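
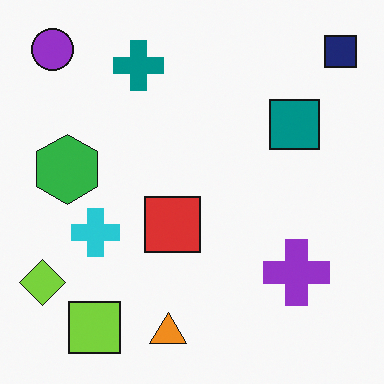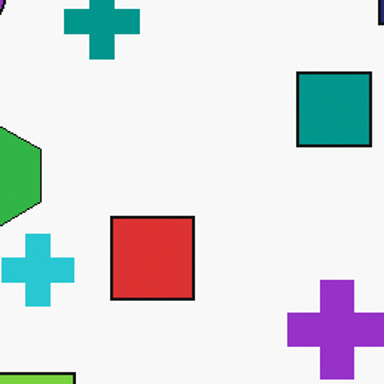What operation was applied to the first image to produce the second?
The second image is the first cropped slightly and scaled back up.

The visible shapes are larger and the field of view is narrower; shapes near the original edges may be partly or wholly outside the frame — a crop-and-rescale.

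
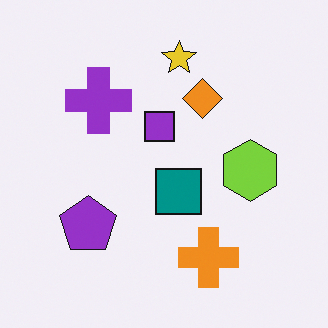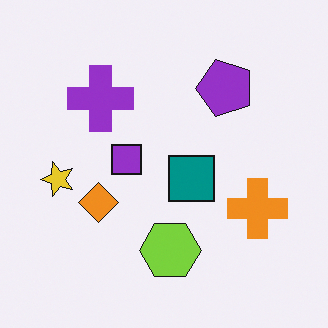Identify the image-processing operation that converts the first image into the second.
This is the original image transposed (reflected across the top-left ↔ bottom-right diagonal).

Shapes have swapped their row and column positions — what was in the top-right is now in the bottom-left — a diagonal reflection.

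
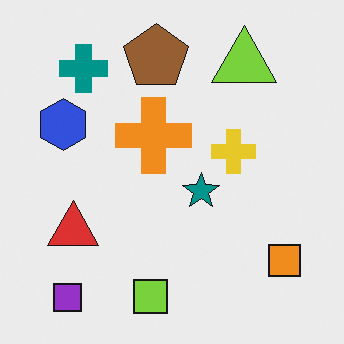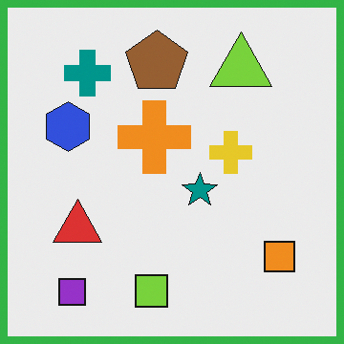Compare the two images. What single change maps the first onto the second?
The image was framed with a green border.

A solid green frame runs around the edge of the second image, with the content slightly shrunk inside it.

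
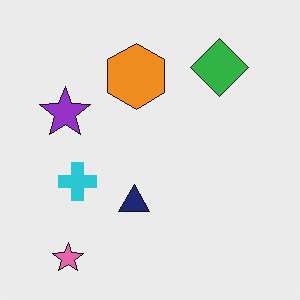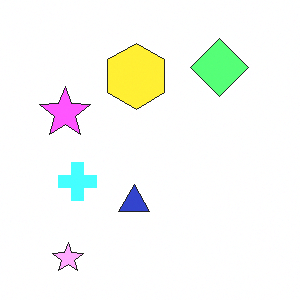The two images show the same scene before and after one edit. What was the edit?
It was substantially brightened.

Every pixel — background and shapes alike — is uniformly brightened.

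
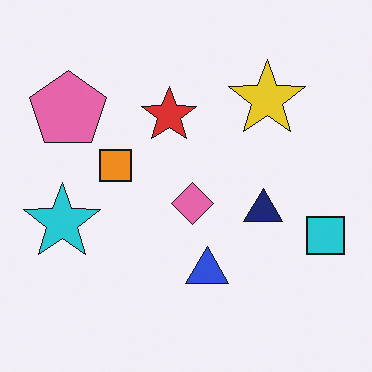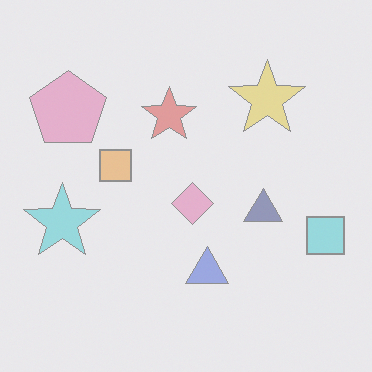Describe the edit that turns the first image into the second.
It was washed out (contrast reduced).

Tones are pushed toward mid-grey across the whole image — a global contrast change.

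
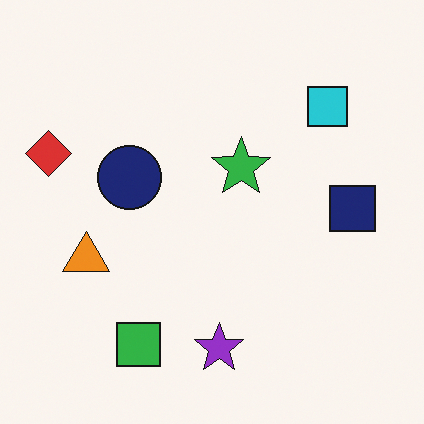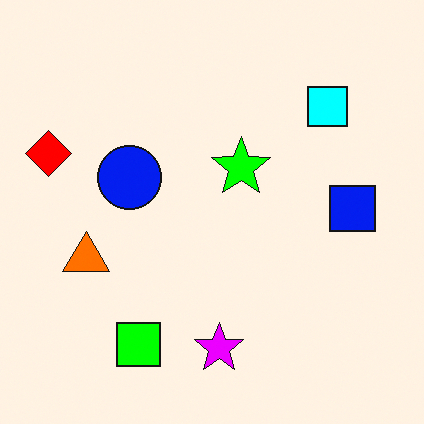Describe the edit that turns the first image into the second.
This is the original image made much more vivid (saturation change).

All colors are more vivid — a global saturation change.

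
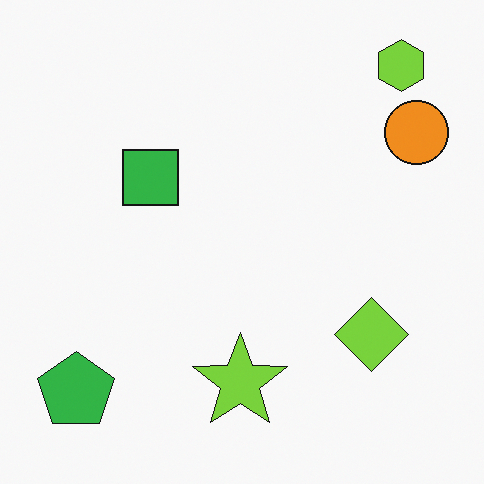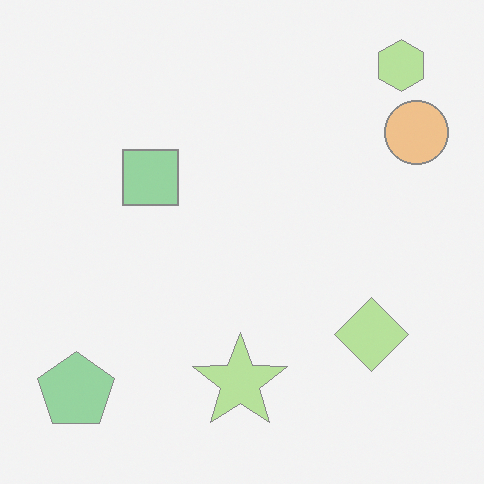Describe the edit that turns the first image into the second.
Given much lower contrast.

Tones are pushed toward mid-grey across the whole image — a global contrast change.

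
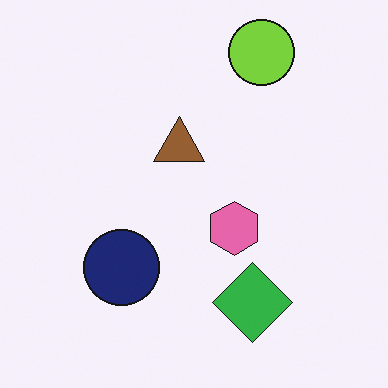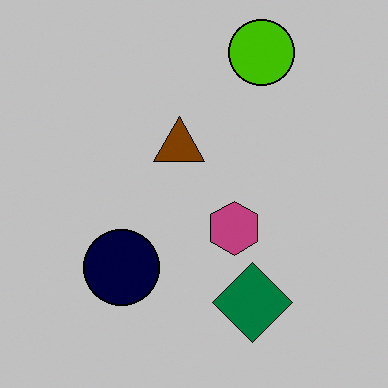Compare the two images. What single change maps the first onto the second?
The second image is the first heavily posterized to just a handful of flat colors.

Each flat color has snapped to a coarser quantized level — most visibly, the near-white background has dropped to a flat grey.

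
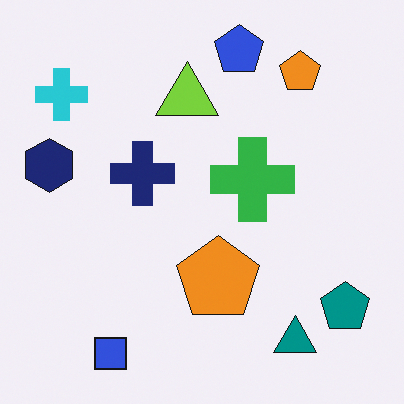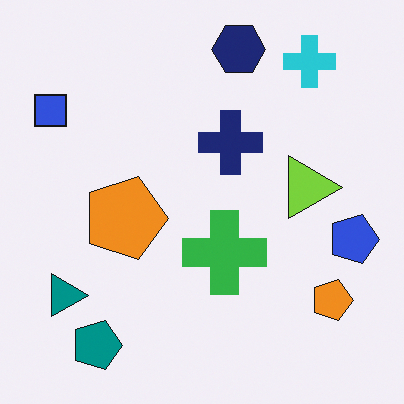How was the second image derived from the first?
The second image is the first rotated 90° clockwise.

The cyan cross sits in the top-left of the first image and the top-right of the second — consistent with a whole-image 90° clockwise rotation.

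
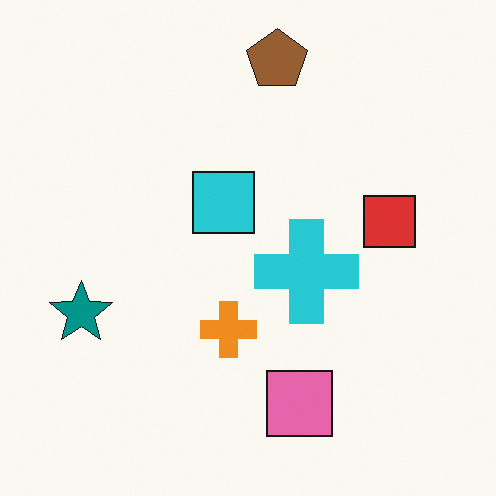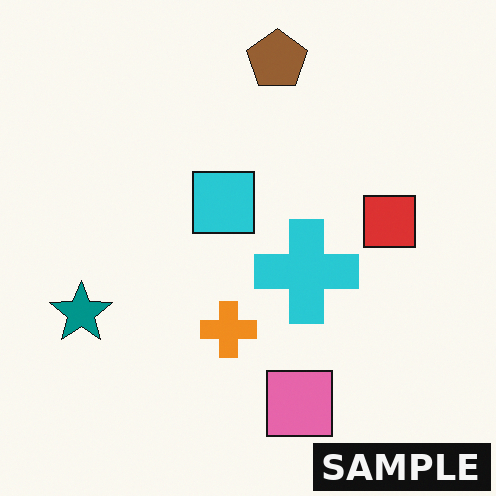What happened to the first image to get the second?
The image was watermarked with the text "SAMPLE" in the lower-right corner.

A dark label reading "SAMPLE" appears in the lower-right corner.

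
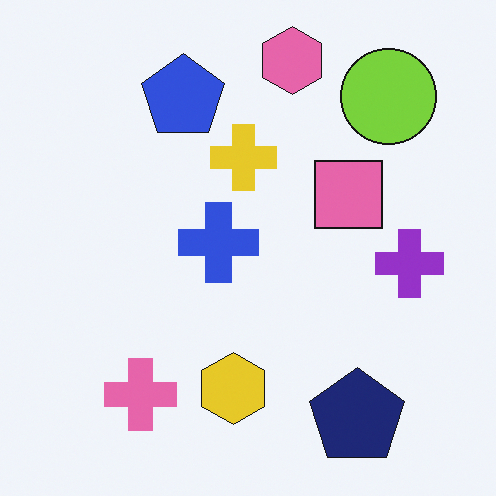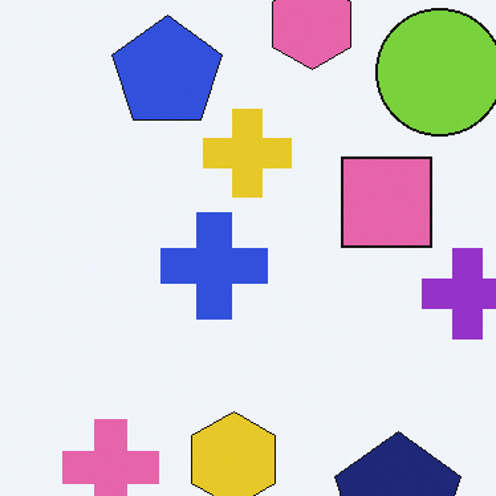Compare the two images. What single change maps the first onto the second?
The second image is the first cropped slightly and scaled back up.

The visible shapes are larger and the field of view is narrower; shapes near the original edges may be partly or wholly outside the frame — a crop-and-rescale.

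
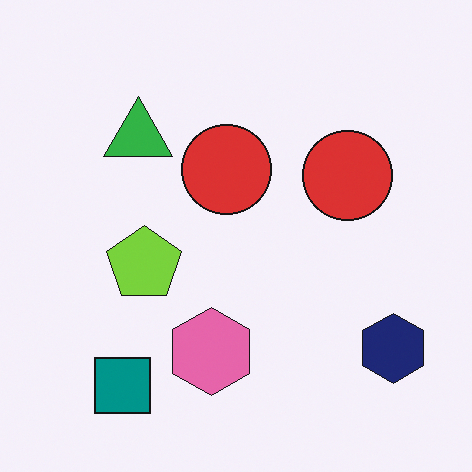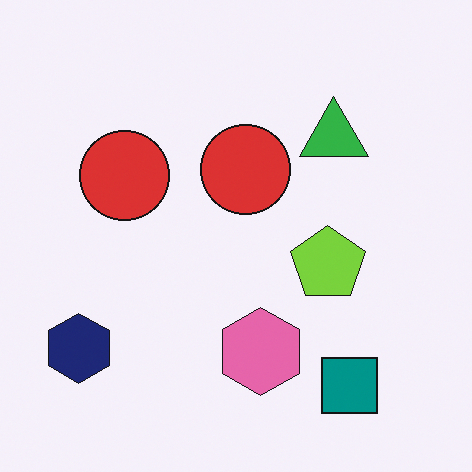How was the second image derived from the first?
The image was flipped horizontally (left ↔ right).

The navy hexagon is in the bottom-right of the first image and the bottom-left of the second — shapes on opposite sides of the vertical midline have swapped in a mirror flip.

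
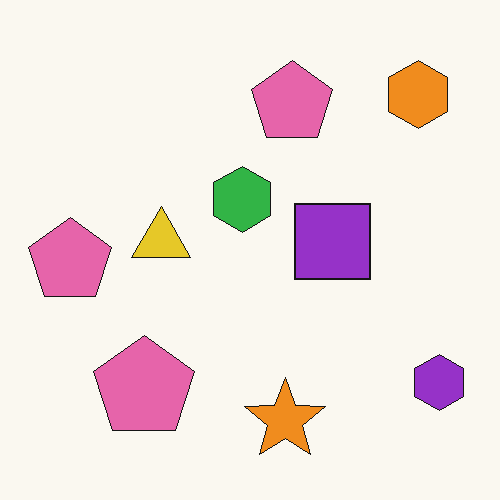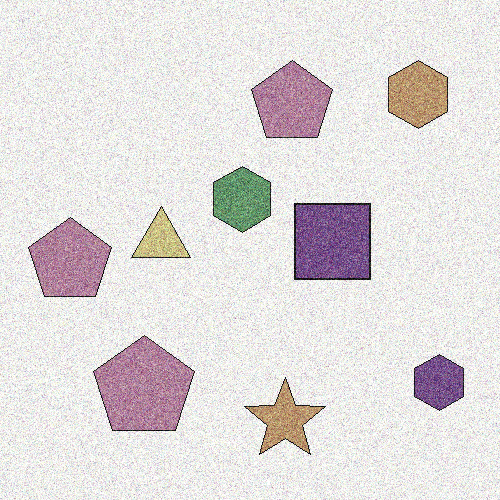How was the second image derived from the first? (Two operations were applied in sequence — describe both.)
The image was degraded with heavy additive noise, then heavily desaturated.

Random speckle covers the whole image, including the flat background. All colors are more muted and greyish — a global saturation change.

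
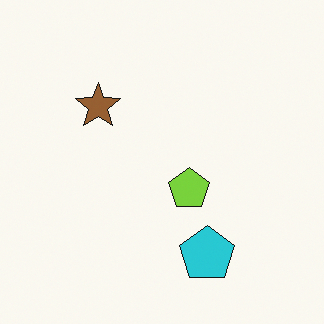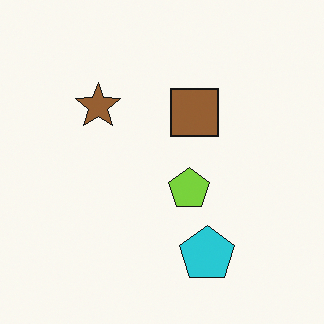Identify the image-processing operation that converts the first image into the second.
This is the original image overlaid with an additional brown square.

A brown square appears in the second image that is absent from the first.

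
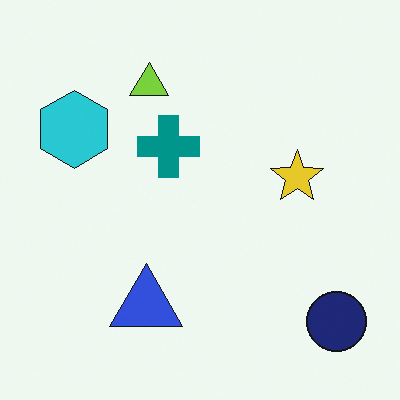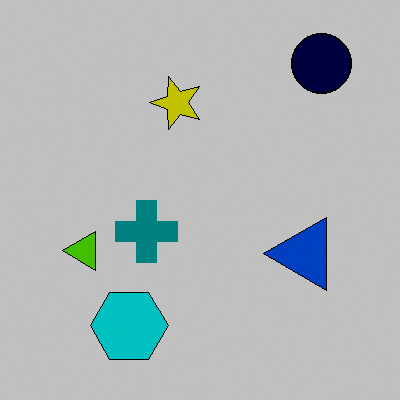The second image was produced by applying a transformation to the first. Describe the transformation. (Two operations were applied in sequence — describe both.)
Rotated 90° counter-clockwise, then aggressively posterized.

The navy circle sits in the bottom-right of the first image and the top-right of the second — consistent with a whole-image 90° counter-clockwise rotation. Each flat color has snapped to a coarser quantized level — most visibly, the near-white background has dropped to a flat grey.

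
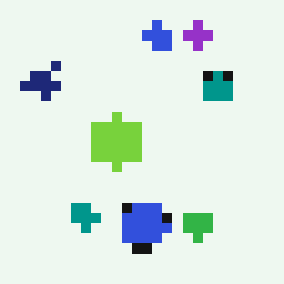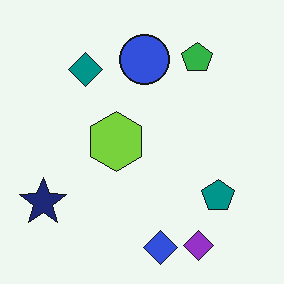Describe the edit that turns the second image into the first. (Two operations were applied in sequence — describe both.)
The first image is the second flipped vertically (top ↔ bottom), then coarsely pixelated.

The blue diamond is in the bottom of the second image and the top of the first — shapes on opposite sides of the horizontal midline have swapped in a mirror flip. Shapes are reduced to large square blocks; fine edges and outlines are lost — a downscale-then-upscale (mosaic) effect.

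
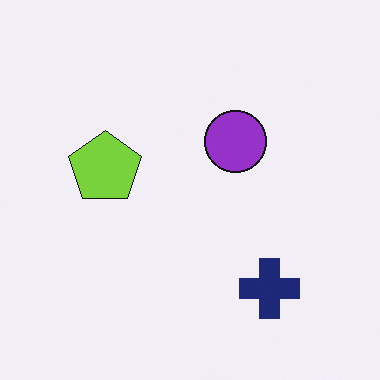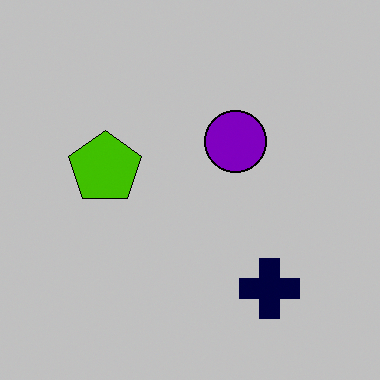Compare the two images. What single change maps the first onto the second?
The second image is the first heavily posterized to just a handful of flat colors.

Each flat color has snapped to a coarser quantized level — most visibly, the near-white background has dropped to a flat grey.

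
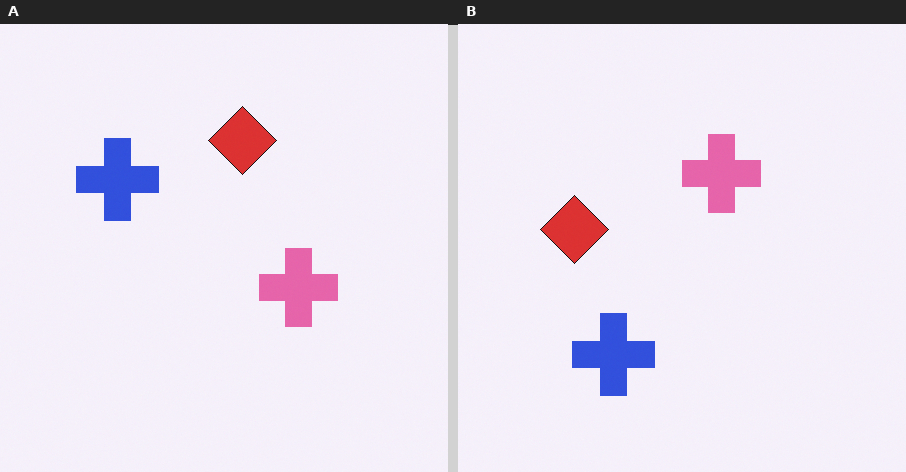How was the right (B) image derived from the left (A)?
This is the original image rotated 90° counter-clockwise.

The blue cross sits in the left of the left (A) image and the bottom of the right (B) — consistent with a whole-image 90° counter-clockwise rotation.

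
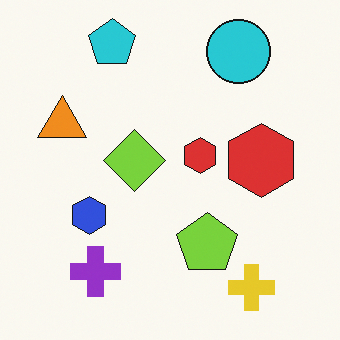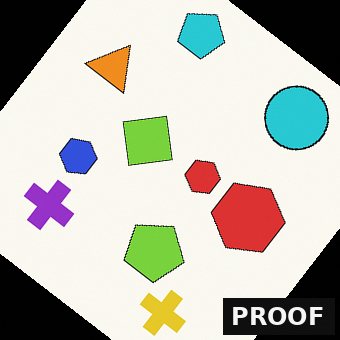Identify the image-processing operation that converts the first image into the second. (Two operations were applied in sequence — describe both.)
The second image is the first rotated clockwise by a large amount — several tens of degrees, then watermarked with the text "PROOF" in the lower-right corner.

Every shape is tilted by the same angle and the image corners show triangular fill wedges — a whole-image rotation by a non-right angle. A dark label reading "PROOF" appears in the lower-right corner.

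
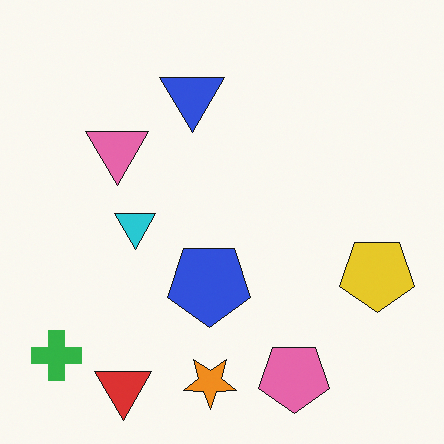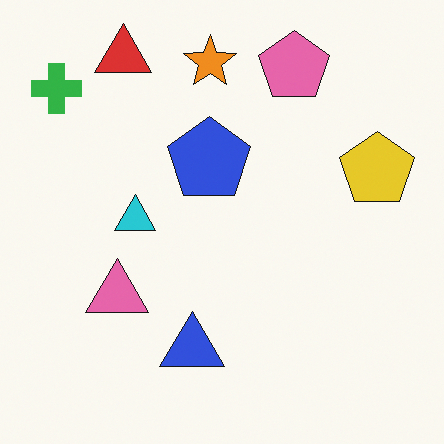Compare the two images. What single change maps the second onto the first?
This is the original image flipped vertically (top ↔ bottom).

The red triangle is in the top-left of the second image and the bottom-left of the first — shapes on opposite sides of the horizontal midline have swapped in a mirror flip.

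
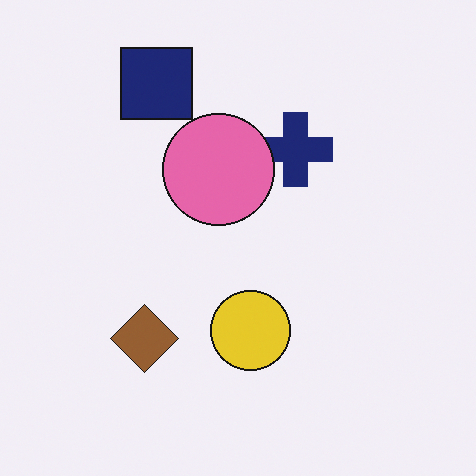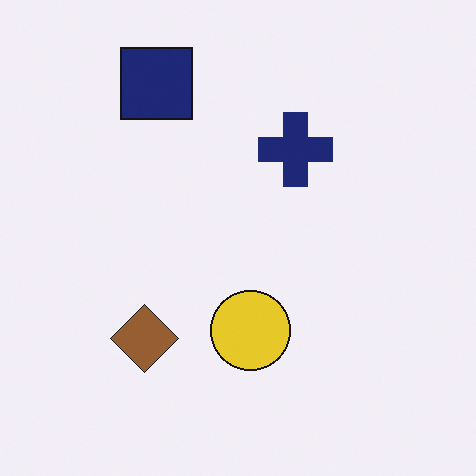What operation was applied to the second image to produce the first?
This is the original image overlaid with an additional pink circle.

A pink circle appears in the first image that is absent from the second.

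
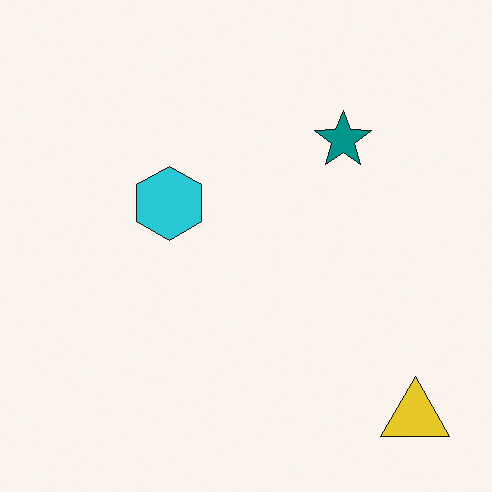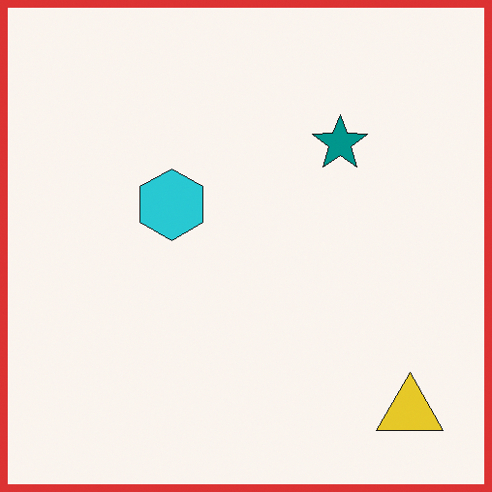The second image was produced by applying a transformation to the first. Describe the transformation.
It was framed with a red border.

A solid red frame runs around the edge of the second image, with the content slightly shrunk inside it.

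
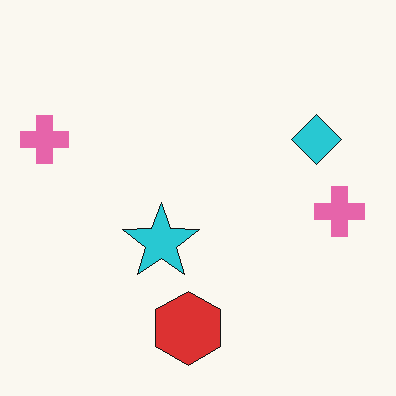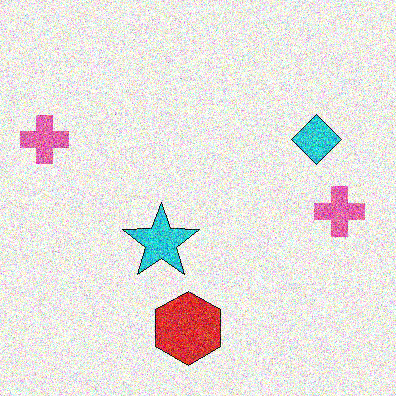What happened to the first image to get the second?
This is the original image degraded with a thick layer of grain.

Random speckle covers the whole image, including the flat background.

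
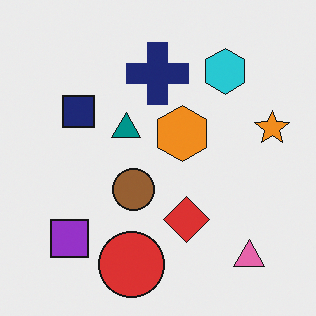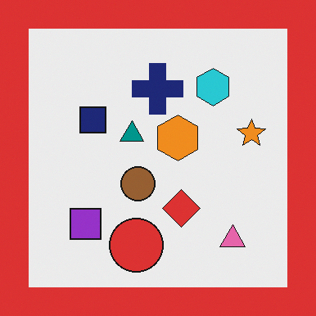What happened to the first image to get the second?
Framed with a red border.

A solid red frame runs around the edge of the second image, with the content slightly shrunk inside it.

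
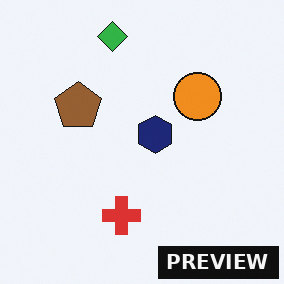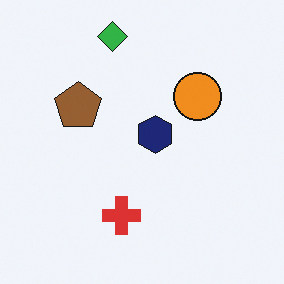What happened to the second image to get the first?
This is the original image watermarked with the text "PREVIEW" in the lower-right corner.

A dark label reading "PREVIEW" appears in the lower-right corner.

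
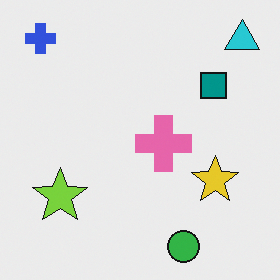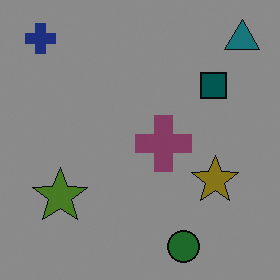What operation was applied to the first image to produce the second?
The transformation is: substantially darkened.

Every pixel — background and shapes alike — is uniformly darkened.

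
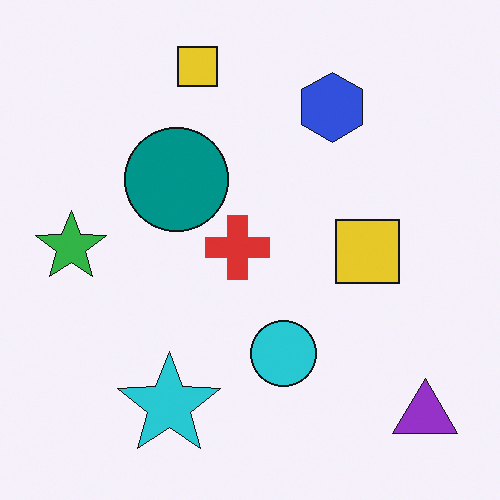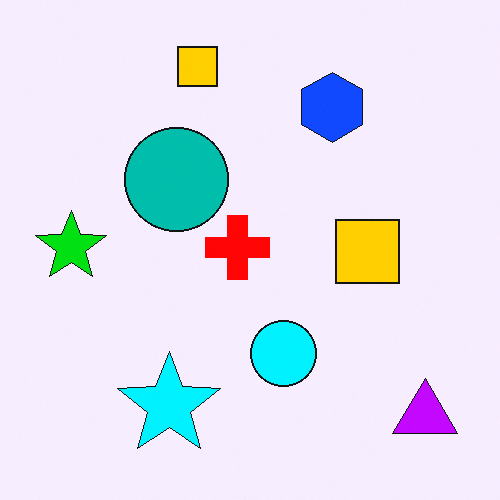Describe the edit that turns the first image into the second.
The transformation is: heavily oversaturated.

All colors are more vivid — a global saturation change.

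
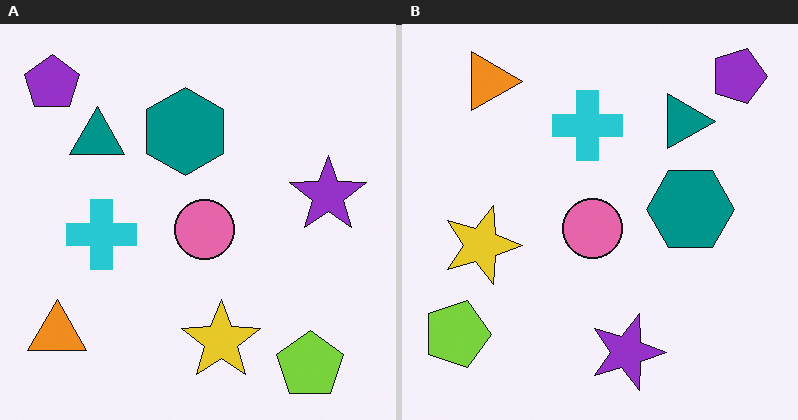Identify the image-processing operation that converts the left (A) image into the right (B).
It was rotated 90° clockwise.

The purple pentagon sits in the top-left of the left (A) image and the top-right of the right (B) — consistent with a whole-image 90° clockwise rotation.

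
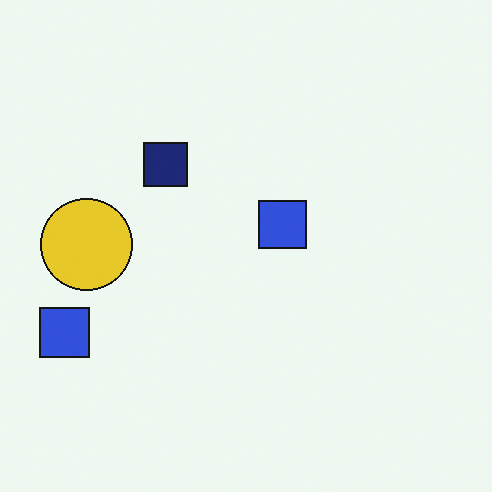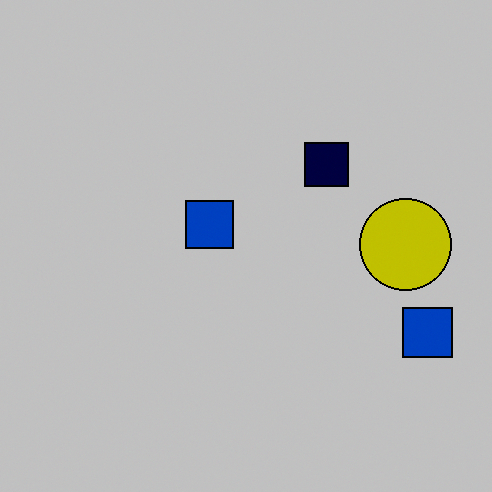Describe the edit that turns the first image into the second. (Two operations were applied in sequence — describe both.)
The image was aggressively posterized, then flipped horizontally (left ↔ right).

Each flat color has snapped to a coarser quantized level — most visibly, the near-white background has dropped to a flat grey. The yellow circle is in the left of the first image and the right of the second — shapes on opposite sides of the vertical midline have swapped in a mirror flip.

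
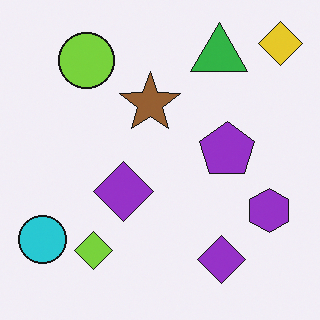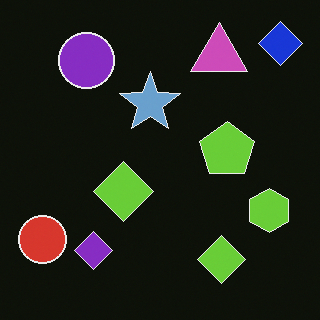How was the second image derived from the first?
The second image is the first color-inverted (negative).

The light background has become dark and every shape's color is its complement — a photographic negative.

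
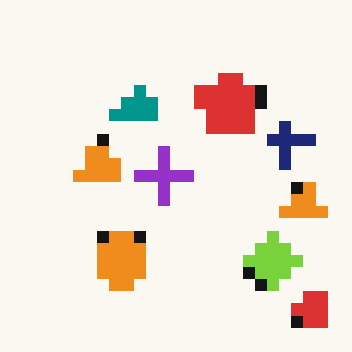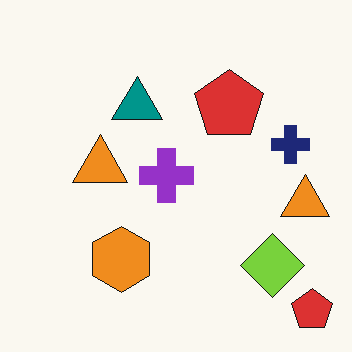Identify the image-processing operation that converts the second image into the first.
The transformation is: heavily pixelated into large blocks.

Shapes are reduced to large square blocks; fine edges and outlines are lost — a downscale-then-upscale (mosaic) effect.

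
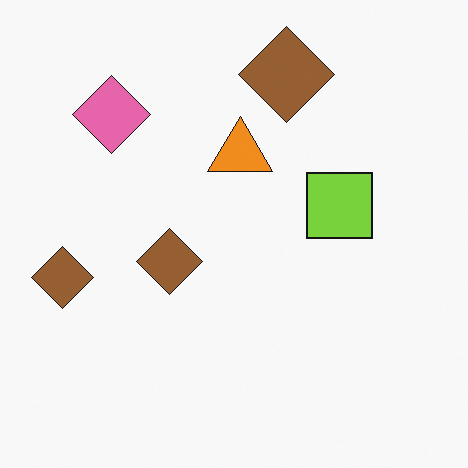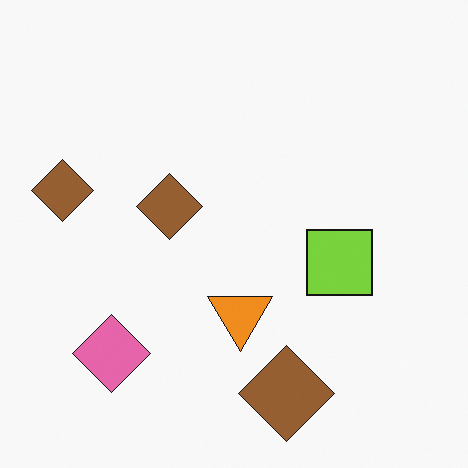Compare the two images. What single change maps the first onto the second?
The image was flipped vertically (top ↔ bottom).

The pink diamond is in the top-left of the first image and the bottom-left of the second — shapes on opposite sides of the horizontal midline have swapped in a mirror flip.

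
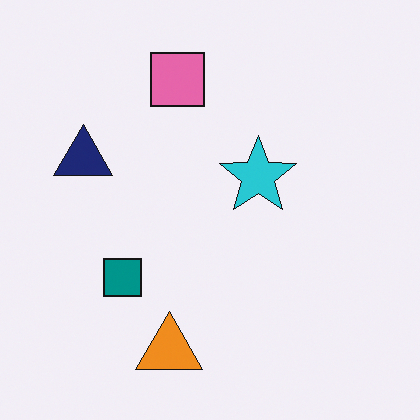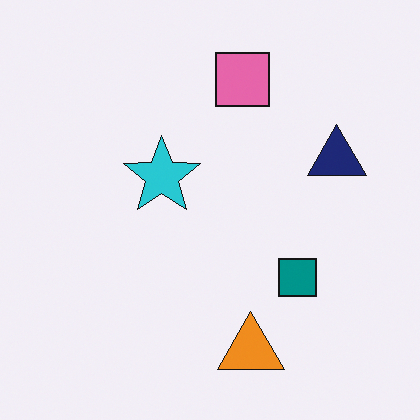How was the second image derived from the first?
It was flipped horizontally (left ↔ right).

The navy triangle is in the left of the first image and the right of the second — shapes on opposite sides of the vertical midline have swapped in a mirror flip.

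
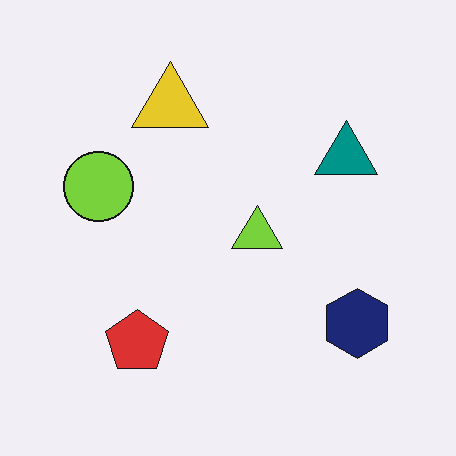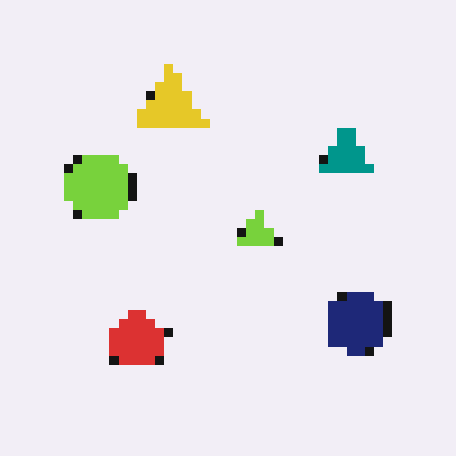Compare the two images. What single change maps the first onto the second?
Coarsely pixelated.

Shapes are reduced to large square blocks; fine edges and outlines are lost — a downscale-then-upscale (mosaic) effect.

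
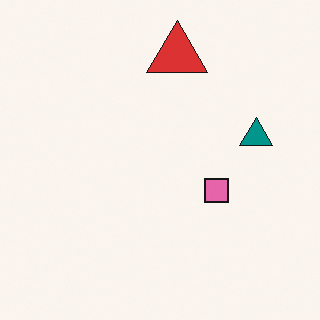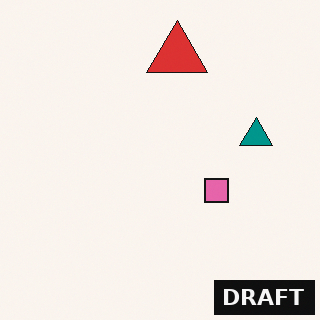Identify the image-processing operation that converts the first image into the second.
This is the original image watermarked with the text "DRAFT" in the lower-right corner.

A dark label reading "DRAFT" appears in the lower-right corner.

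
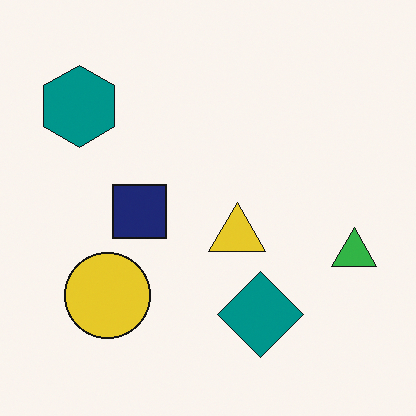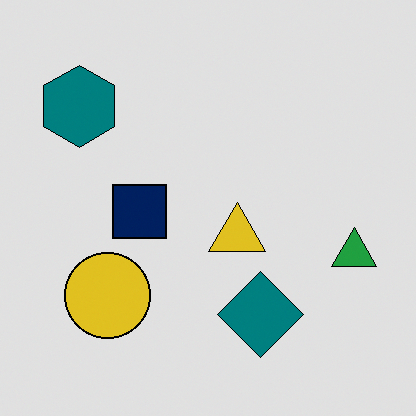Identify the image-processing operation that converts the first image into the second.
The image was moderately posterized.

Each flat color has snapped to a coarser quantized level — most visibly, the near-white background has dropped to a flat grey.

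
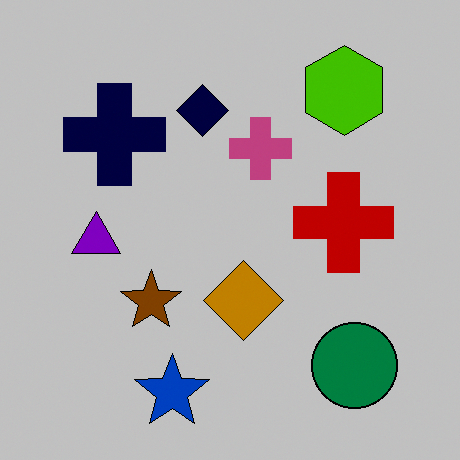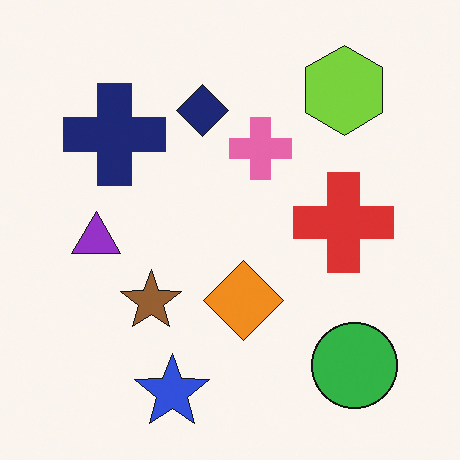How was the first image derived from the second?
The first image is the second heavily posterized to just a handful of flat colors.

Each flat color has snapped to a coarser quantized level — most visibly, the near-white background has dropped to a flat grey.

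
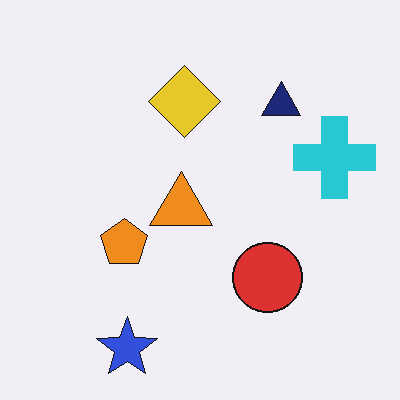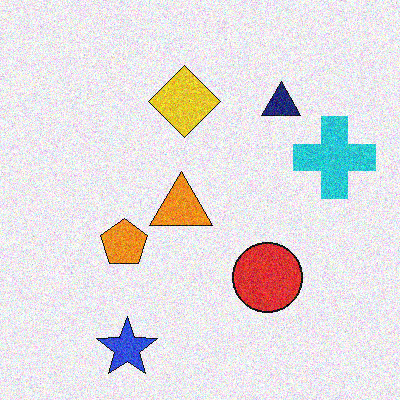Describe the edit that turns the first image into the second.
It was degraded with visible gaussian noise.

Random speckle covers the whole image, including the flat background.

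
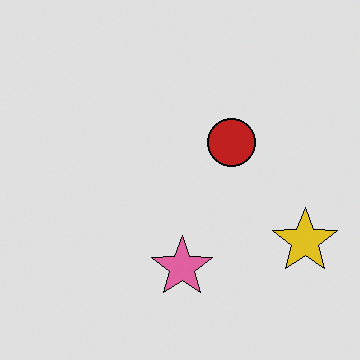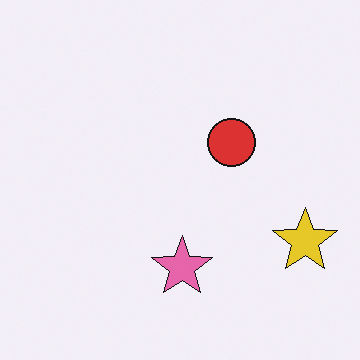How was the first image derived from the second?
Moderately posterized.

Each flat color has snapped to a coarser quantized level — most visibly, the near-white background has dropped to a flat grey.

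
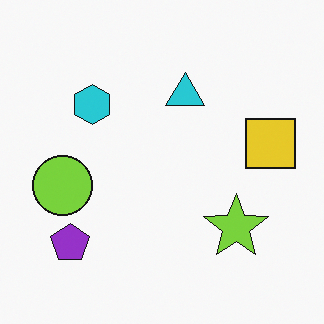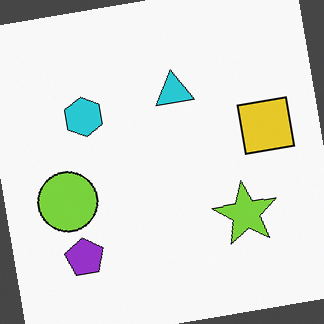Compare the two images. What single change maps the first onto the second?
The transformation is: rotated counter-clockwise by a few degrees.

Every shape is tilted by the same angle and the image corners show triangular fill wedges — a whole-image rotation by a non-right angle.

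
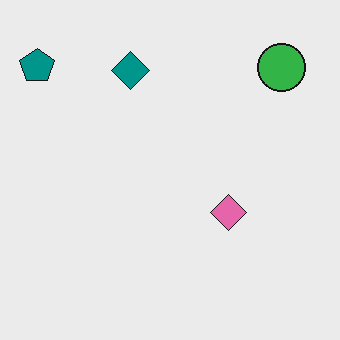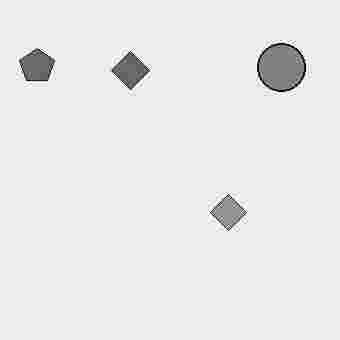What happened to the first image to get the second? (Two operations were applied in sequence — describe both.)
This is the original image converted to grayscale, then degraded with heavy JPEG compression.

All color is removed — every shape is now a shade of grey. Blocky 8×8 compression artifacts appear around shape edges and the flat background shows ringing — characteristic JPEG degradation.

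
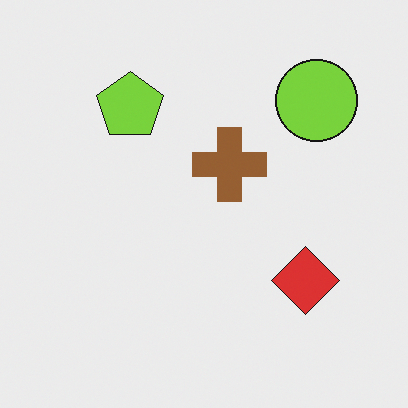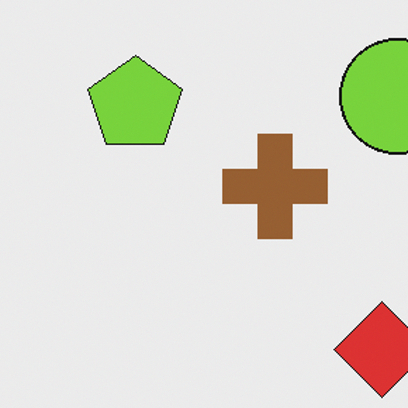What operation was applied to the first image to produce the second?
The transformation is: cropped slightly and scaled back up.

The visible shapes are larger and the field of view is narrower; shapes near the original edges may be partly or wholly outside the frame — a crop-and-rescale.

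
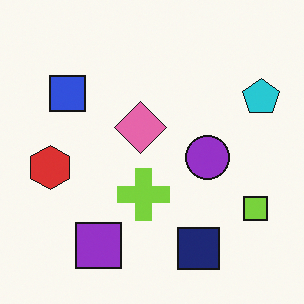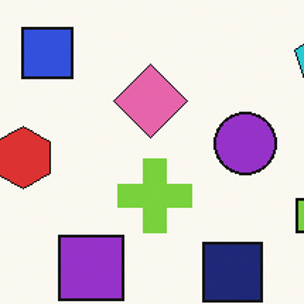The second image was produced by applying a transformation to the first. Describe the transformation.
It was cropped slightly and scaled back up.

The visible shapes are larger and the field of view is narrower; shapes near the original edges may be partly or wholly outside the frame — a crop-and-rescale.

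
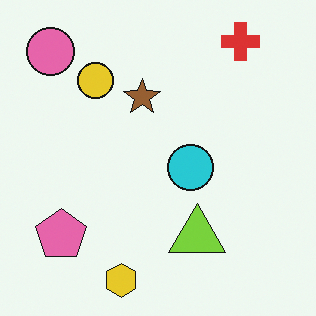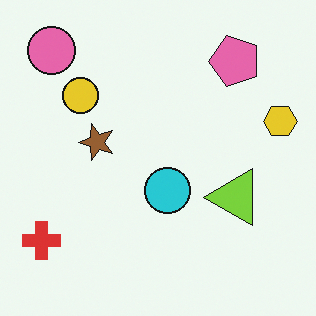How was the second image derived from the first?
This is the original image transposed (reflected across the top-left ↔ bottom-right diagonal).

Shapes have swapped their row and column positions — what was in the top-right is now in the bottom-left — a diagonal reflection.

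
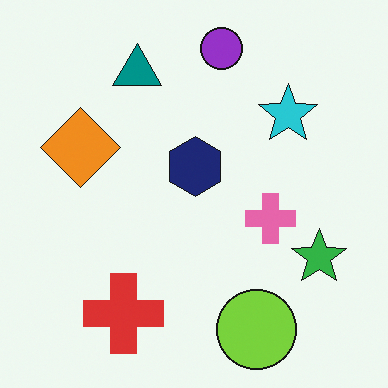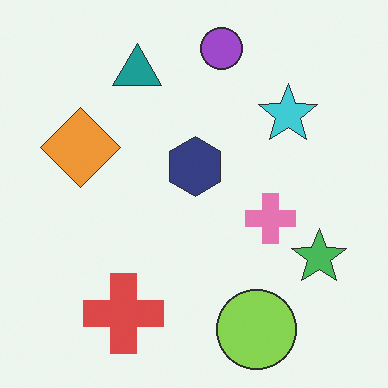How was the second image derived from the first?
The image was given slightly reduced contrast.

Tones are pushed toward mid-grey across the whole image — a global contrast change.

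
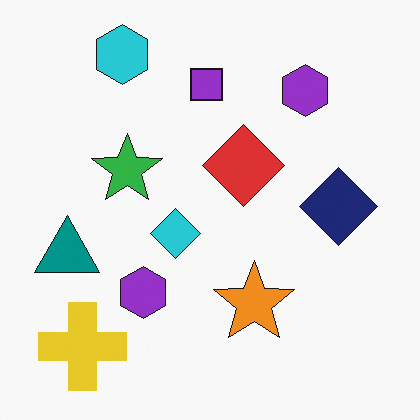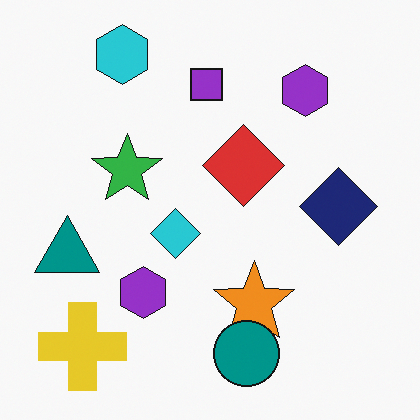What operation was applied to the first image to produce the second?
Overlaid with an additional teal circle.

A teal circle appears in the second image that is absent from the first.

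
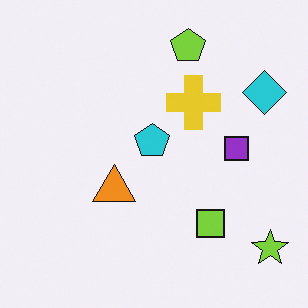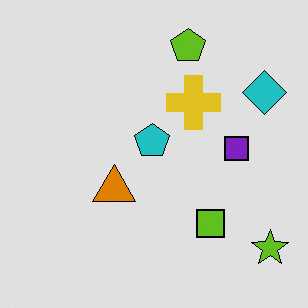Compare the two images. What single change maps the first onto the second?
The second image is the first posterized to a reduced palette.

Each flat color has snapped to a coarser quantized level — most visibly, the near-white background has dropped to a flat grey.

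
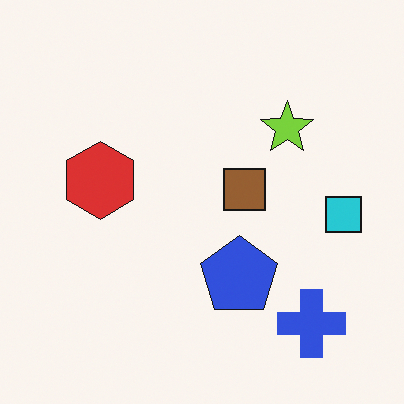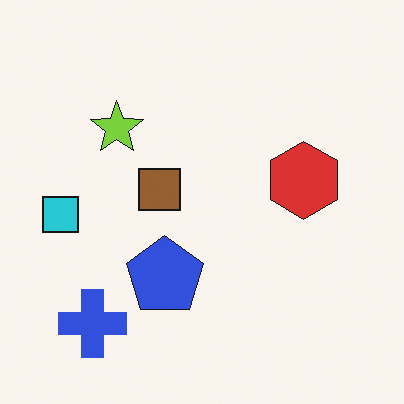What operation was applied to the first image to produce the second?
The image was flipped horizontally (left ↔ right).

The cyan square is in the right of the first image and the left of the second — shapes on opposite sides of the vertical midline have swapped in a mirror flip.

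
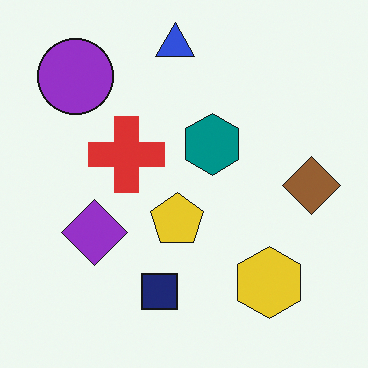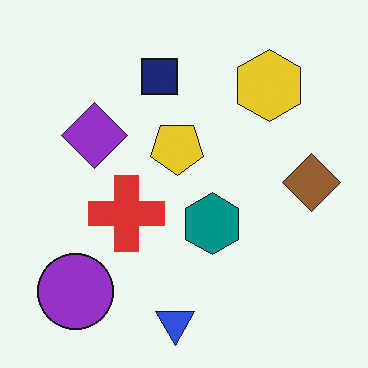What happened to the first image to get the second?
It was flipped vertically (top ↔ bottom).

The blue triangle is in the top of the first image and the bottom of the second — shapes on opposite sides of the horizontal midline have swapped in a mirror flip.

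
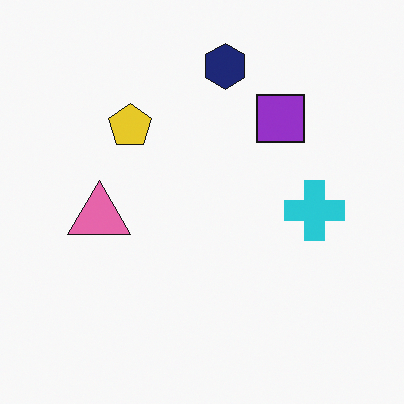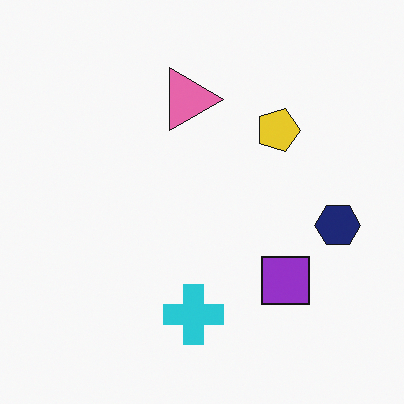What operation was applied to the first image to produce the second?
It was rotated 90° clockwise.

The navy hexagon sits in the top of the first image and the right of the second — consistent with a whole-image 90° clockwise rotation.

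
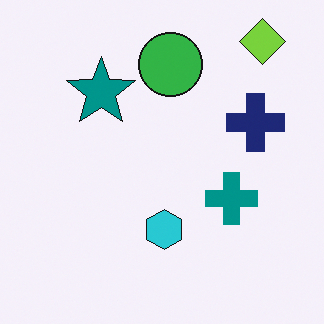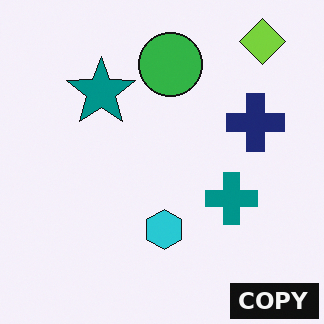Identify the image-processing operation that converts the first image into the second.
The second image is the first watermarked with the text "COPY" in the lower-right corner.

A dark label reading "COPY" appears in the lower-right corner.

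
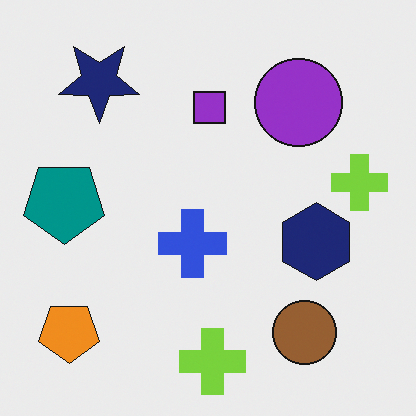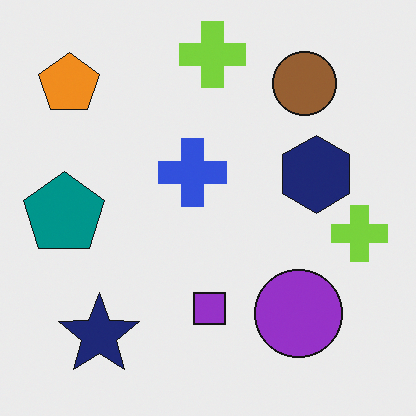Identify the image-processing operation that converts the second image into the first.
Flipped vertically (top ↔ bottom).

The navy star is in the bottom-left of the second image and the top-left of the first — shapes on opposite sides of the horizontal midline have swapped in a mirror flip.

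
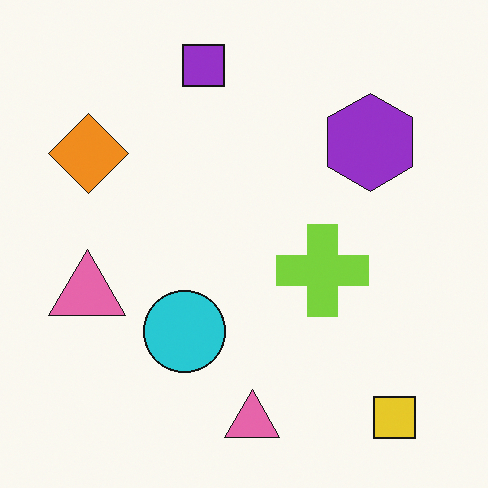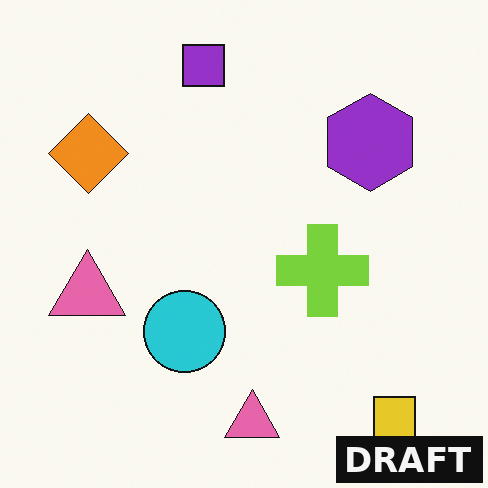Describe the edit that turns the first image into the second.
Watermarked with the text "DRAFT" in the lower-right corner.

A dark label reading "DRAFT" appears in the lower-right corner.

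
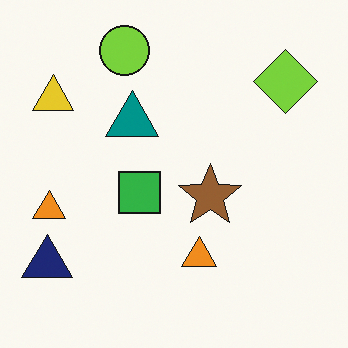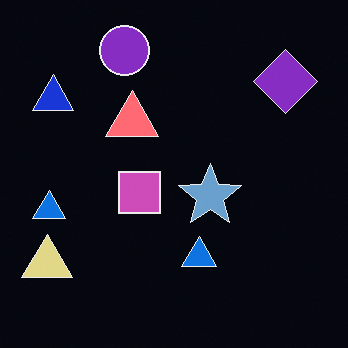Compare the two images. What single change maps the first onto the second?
The second image is the first color-inverted (negative).

The light background has become dark and every shape's color is its complement — a photographic negative.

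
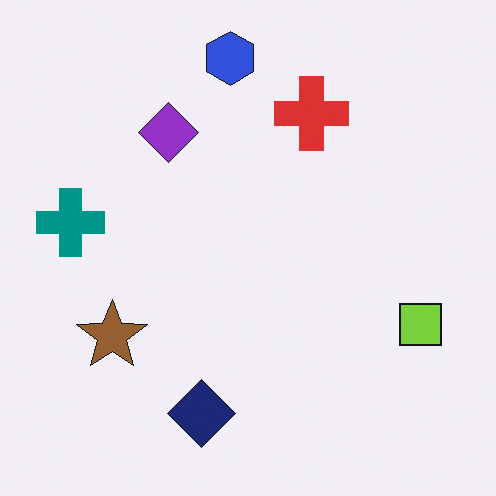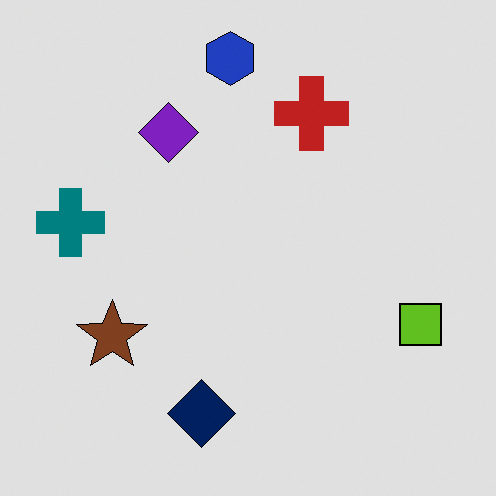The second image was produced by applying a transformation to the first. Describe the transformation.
The transformation is: moderately posterized.

Each flat color has snapped to a coarser quantized level — most visibly, the near-white background has dropped to a flat grey.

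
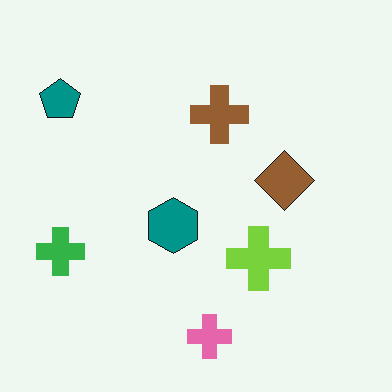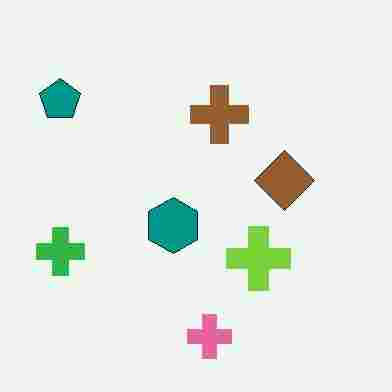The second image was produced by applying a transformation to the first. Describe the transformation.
It was heavily JPEG-compressed with obvious blocking artifacts.

Blocky 8×8 compression artifacts appear around shape edges and the flat background shows ringing — characteristic JPEG degradation.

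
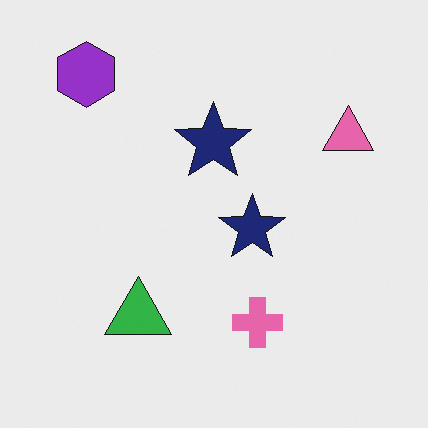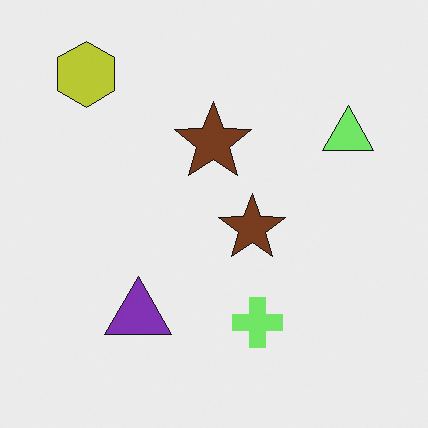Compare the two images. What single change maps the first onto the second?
The second image is the first hue-shifted through roughly a third of the color wheel.

Every shape's color has rotated by the same amount around the hue wheel — a uniform hue shift.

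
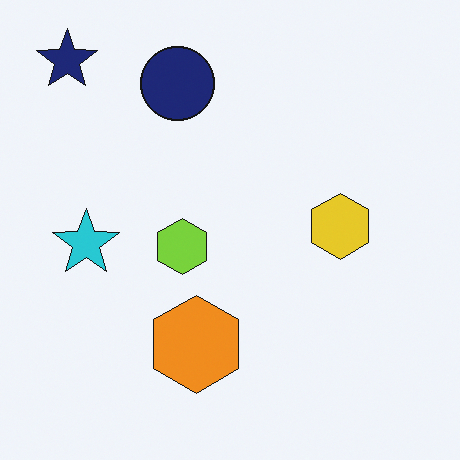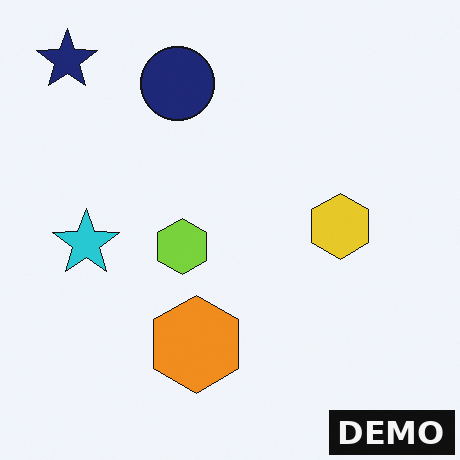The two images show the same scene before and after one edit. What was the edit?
The transformation is: watermarked with the text "DEMO" in the lower-right corner.

A dark label reading "DEMO" appears in the lower-right corner.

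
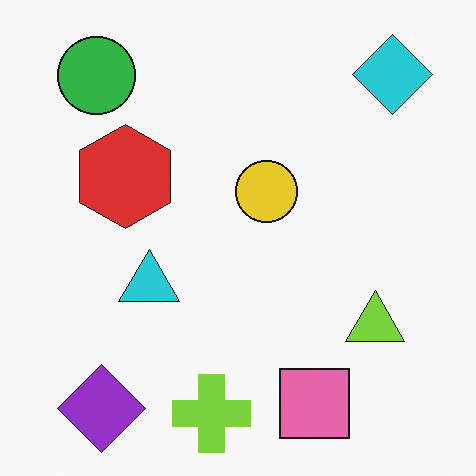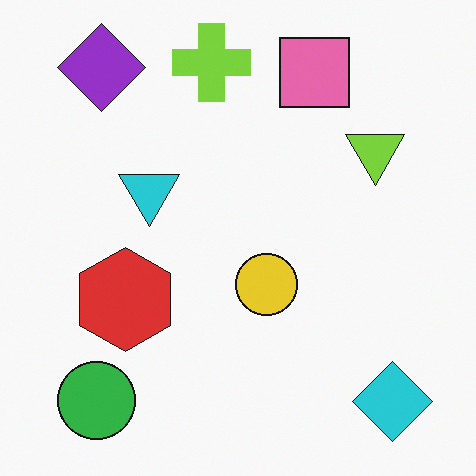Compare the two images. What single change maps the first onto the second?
The image was flipped vertically (top ↔ bottom).

The lime cross is in the bottom of the first image and the top of the second — shapes on opposite sides of the horizontal midline have swapped in a mirror flip.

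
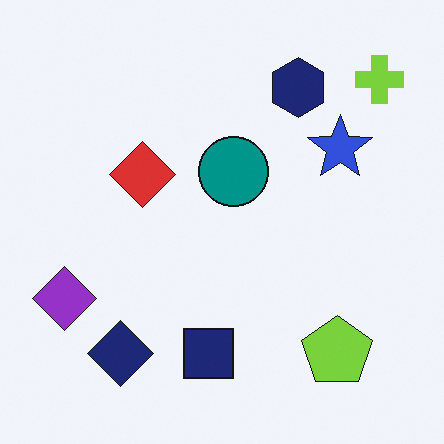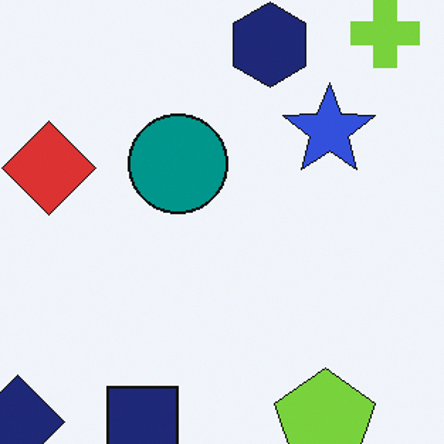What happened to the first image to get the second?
The second image is the first cropped to a modestly smaller region and rescaled.

The visible shapes are larger and the field of view is narrower; shapes near the original edges may be partly or wholly outside the frame — a crop-and-rescale.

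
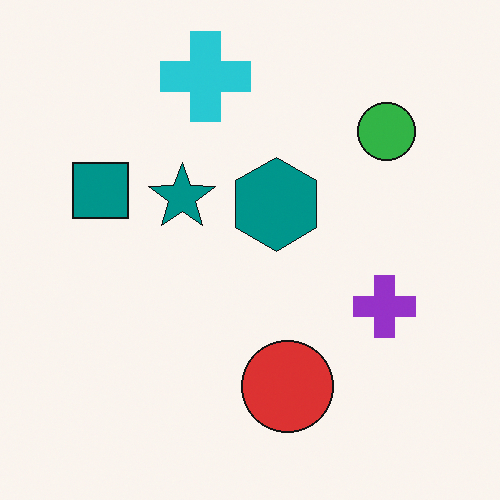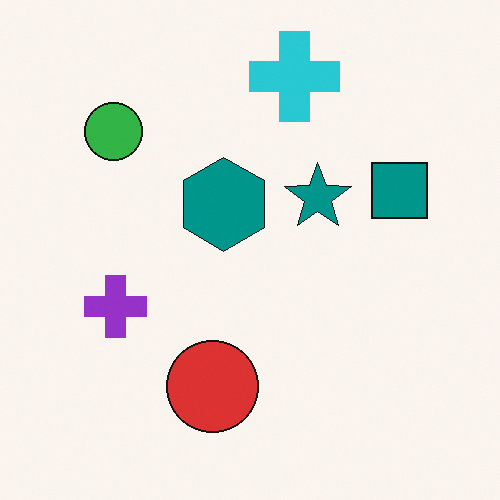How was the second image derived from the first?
The image was flipped horizontally (left ↔ right).

The teal square is in the left of the first image and the right of the second — shapes on opposite sides of the vertical midline have swapped in a mirror flip.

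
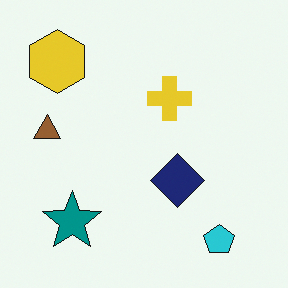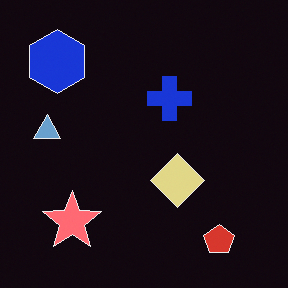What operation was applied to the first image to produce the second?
The image was color-inverted (negative).

The light background has become dark and every shape's color is its complement — a photographic negative.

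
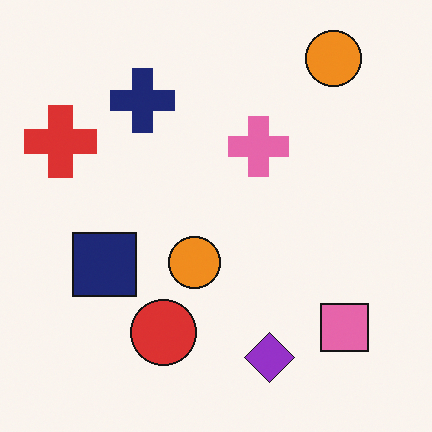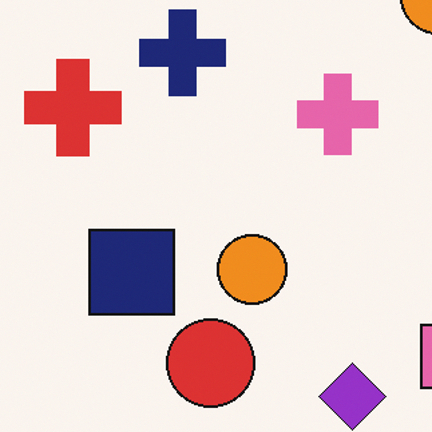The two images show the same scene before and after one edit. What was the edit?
It was cropped to a modestly smaller region and rescaled.

The visible shapes are larger and the field of view is narrower; shapes near the original edges may be partly or wholly outside the frame — a crop-and-rescale.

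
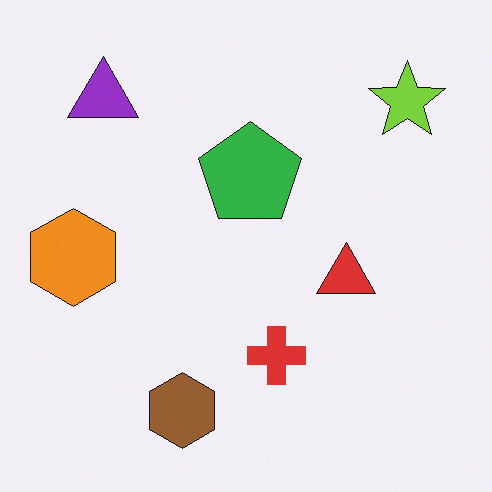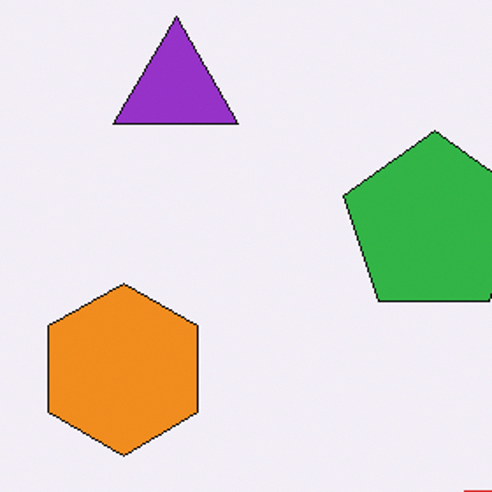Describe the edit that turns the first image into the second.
The image was cropped tightly and scaled back up.

The visible shapes are larger and the field of view is narrower; shapes near the original edges may be partly or wholly outside the frame — a crop-and-rescale.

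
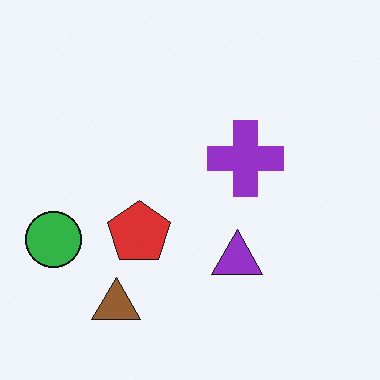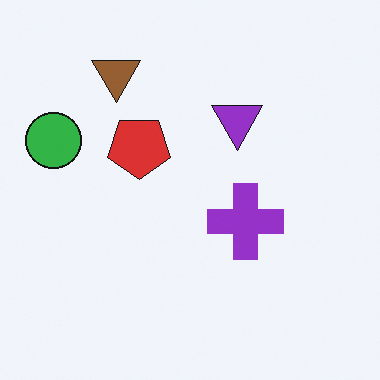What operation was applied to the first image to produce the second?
The transformation is: flipped vertically (top ↔ bottom).

The brown triangle is in the bottom-left of the first image and the top-left of the second — shapes on opposite sides of the horizontal midline have swapped in a mirror flip.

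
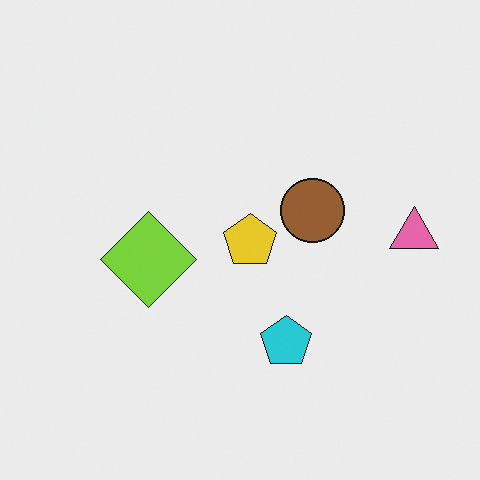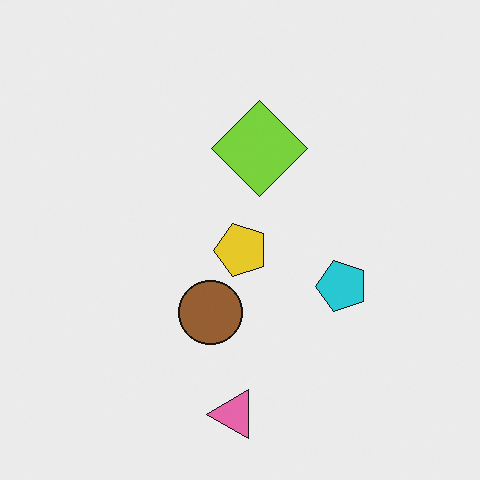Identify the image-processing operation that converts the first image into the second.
It was transposed (reflected across the top-left ↔ bottom-right diagonal).

Shapes have swapped their row and column positions — what was in the top-right is now in the bottom-left — a diagonal reflection.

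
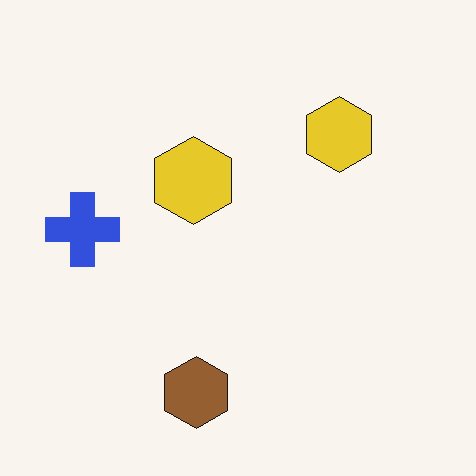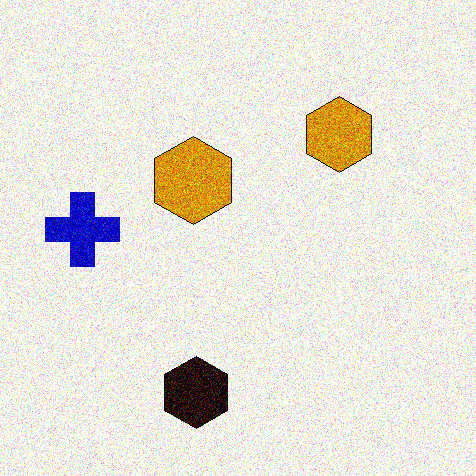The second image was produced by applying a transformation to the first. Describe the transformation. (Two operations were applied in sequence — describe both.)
Given much higher contrast, then degraded with a thick layer of grain.

Tones are pushed away from mid-grey across the whole image — a global contrast change. Random speckle covers the whole image, including the flat background.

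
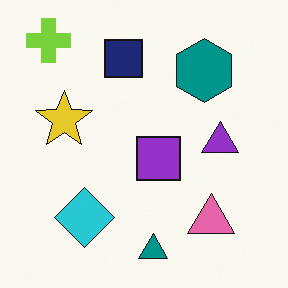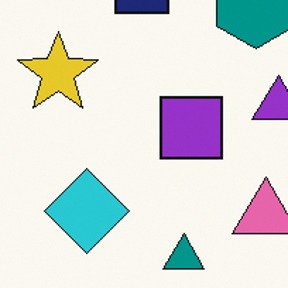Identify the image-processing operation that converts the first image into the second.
The image was cropped slightly and scaled back up.

The visible shapes are larger and the field of view is narrower; shapes near the original edges may be partly or wholly outside the frame — a crop-and-rescale.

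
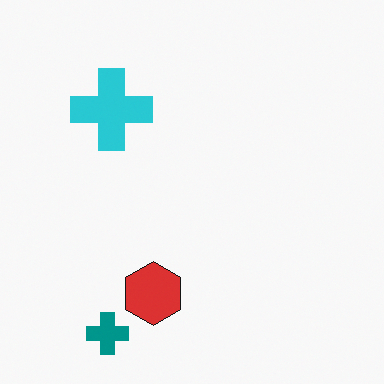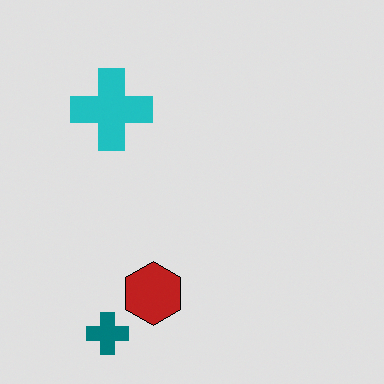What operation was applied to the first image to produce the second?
The image was moderately posterized.

Each flat color has snapped to a coarser quantized level — most visibly, the near-white background has dropped to a flat grey.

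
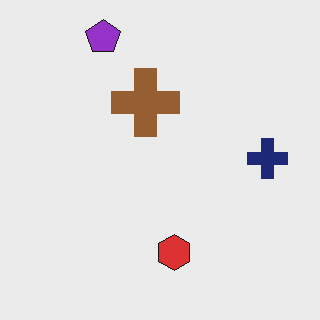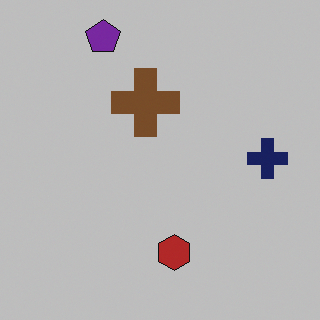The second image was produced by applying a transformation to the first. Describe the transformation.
The second image is the first darkened a little.

Every pixel — background and shapes alike — is uniformly darkened.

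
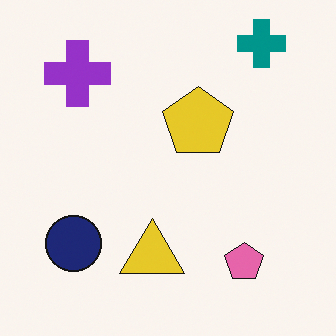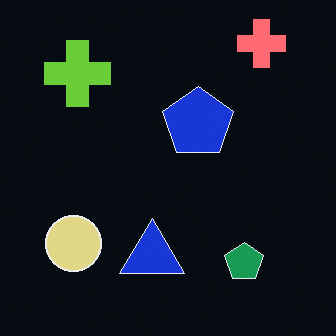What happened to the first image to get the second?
The transformation is: color-inverted (negative).

The light background has become dark and every shape's color is its complement — a photographic negative.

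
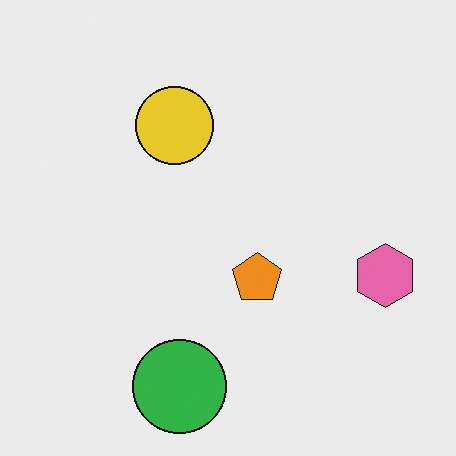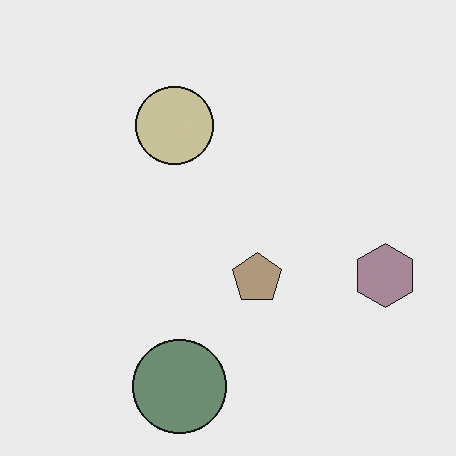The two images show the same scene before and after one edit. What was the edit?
Made much more muted (saturation change).

All colors are more muted and greyish — a global saturation change.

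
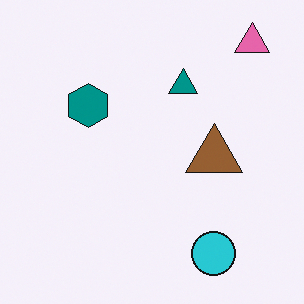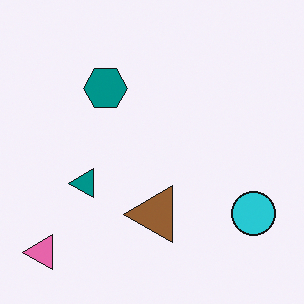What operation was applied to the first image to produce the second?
This is the original image transposed (reflected across the top-left ↔ bottom-right diagonal).

Shapes have swapped their row and column positions — what was in the top-right is now in the bottom-left — a diagonal reflection.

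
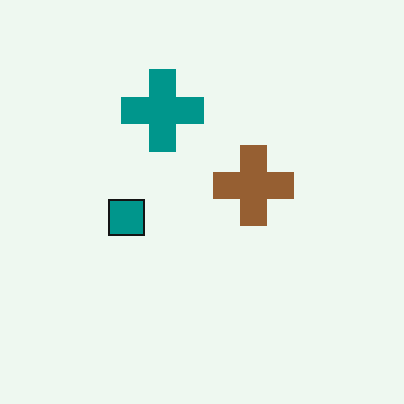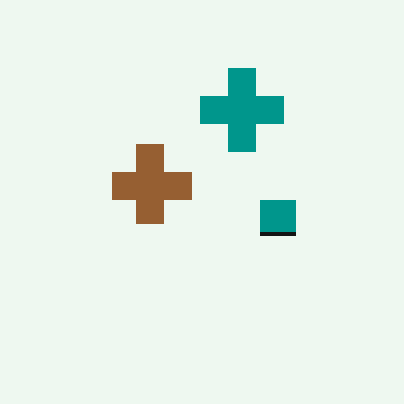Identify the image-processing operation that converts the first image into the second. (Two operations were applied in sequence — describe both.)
The transformation is: lightly pixelated (a mild mosaic effect), then flipped horizontally (left ↔ right).

Shapes are reduced to large square blocks; fine edges and outlines are lost — a downscale-then-upscale (mosaic) effect. The teal square is in the left of the first image and the right of the second — shapes on opposite sides of the vertical midline have swapped in a mirror flip.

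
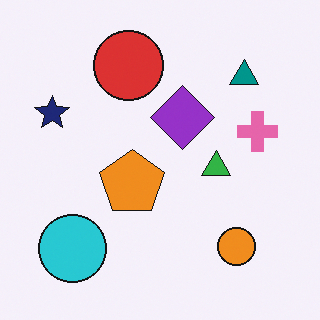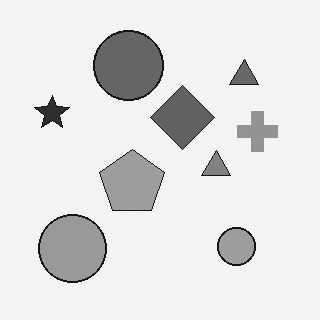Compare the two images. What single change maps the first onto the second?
The transformation is: converted to grayscale.

All color is removed — every shape is now a shade of grey.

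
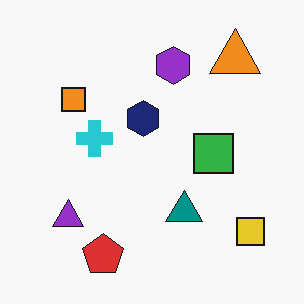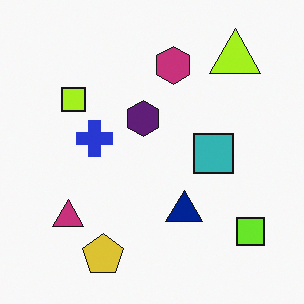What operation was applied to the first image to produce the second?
The second image is the first hue-shifted by a small amount.

Every shape's color has rotated by the same amount around the hue wheel — a uniform hue shift.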